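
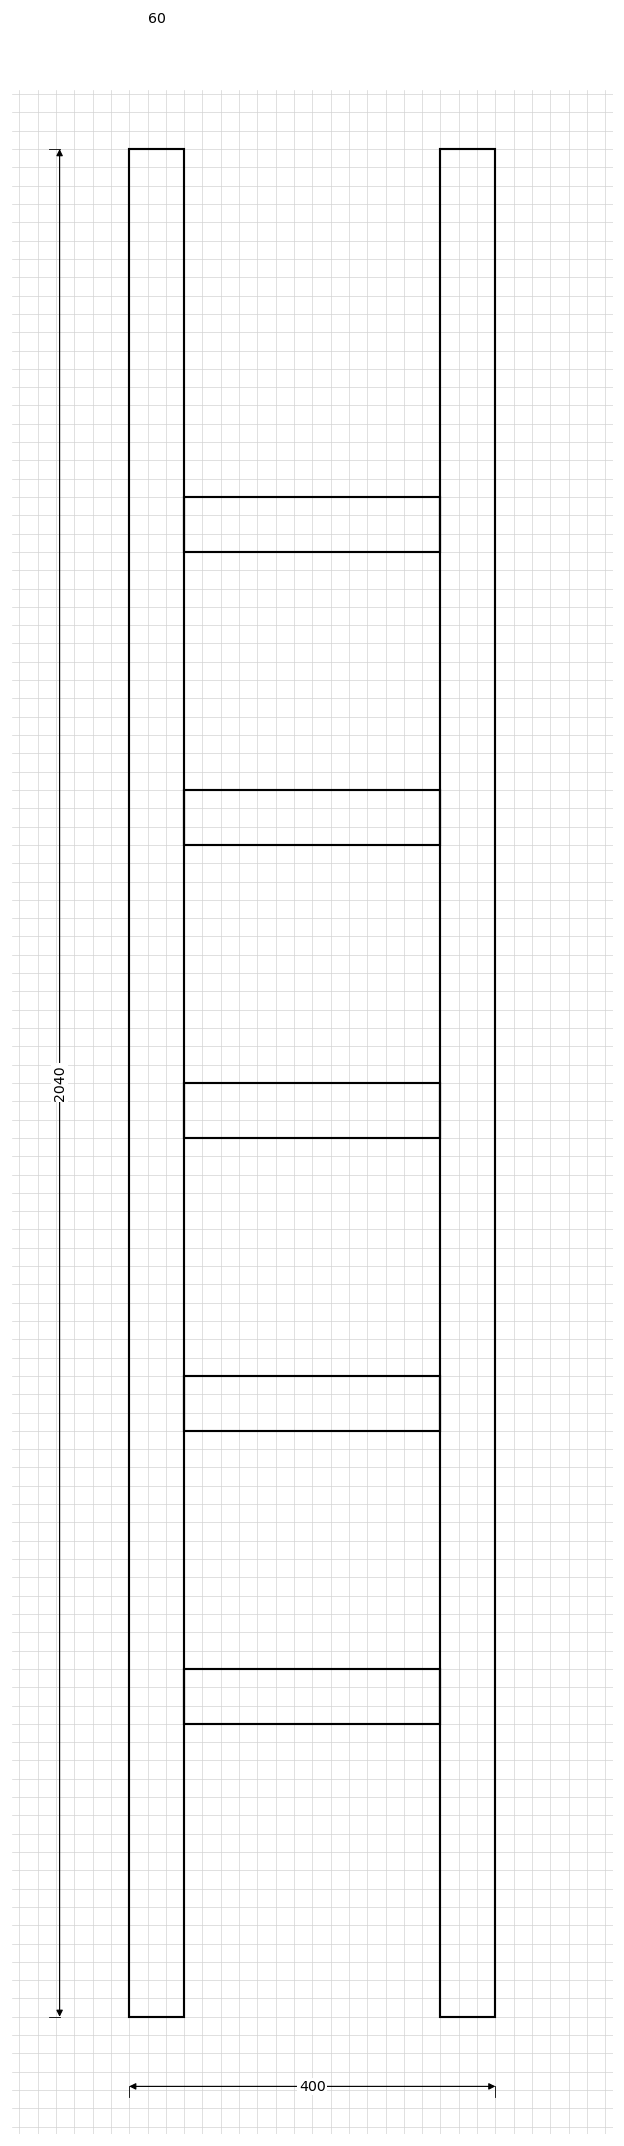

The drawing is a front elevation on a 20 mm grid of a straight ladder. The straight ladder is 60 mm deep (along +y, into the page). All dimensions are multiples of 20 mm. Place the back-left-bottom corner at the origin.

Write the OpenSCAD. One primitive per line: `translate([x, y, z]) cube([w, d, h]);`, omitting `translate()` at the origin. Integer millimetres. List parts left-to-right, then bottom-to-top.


cube([60, 60, 2040]);
translate([60, 0, 320]) cube([280, 60, 60]);
translate([60, 0, 640]) cube([280, 60, 60]);
translate([60, 0, 960]) cube([280, 60, 60]);
translate([60, 0, 1280]) cube([280, 60, 60]);
translate([60, 0, 1600]) cube([280, 60, 60]);
translate([340, 0, 0]) cube([60, 60, 2040]);


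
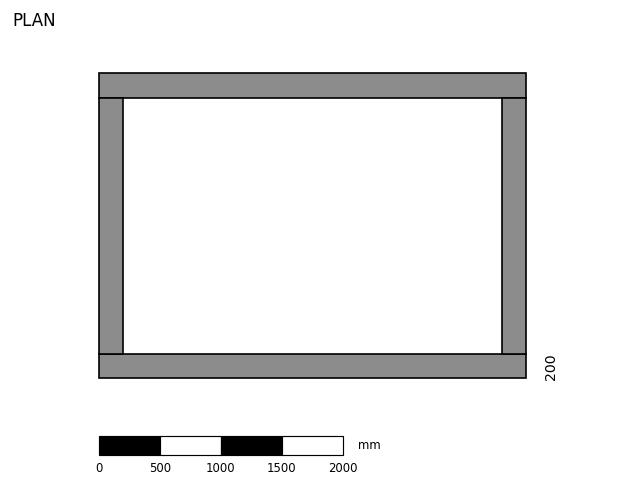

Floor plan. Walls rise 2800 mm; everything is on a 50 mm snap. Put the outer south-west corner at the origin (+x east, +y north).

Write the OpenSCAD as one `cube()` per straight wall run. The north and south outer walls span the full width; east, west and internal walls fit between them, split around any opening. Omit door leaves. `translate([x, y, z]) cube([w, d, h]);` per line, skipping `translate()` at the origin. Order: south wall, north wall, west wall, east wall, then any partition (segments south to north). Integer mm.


cube([3500, 200, 2800]);
translate([0, 2300, 0]) cube([3500, 200, 2800]);
translate([0, 200, 0]) cube([200, 2100, 2800]);
translate([3300, 200, 0]) cube([200, 2100, 2800]);


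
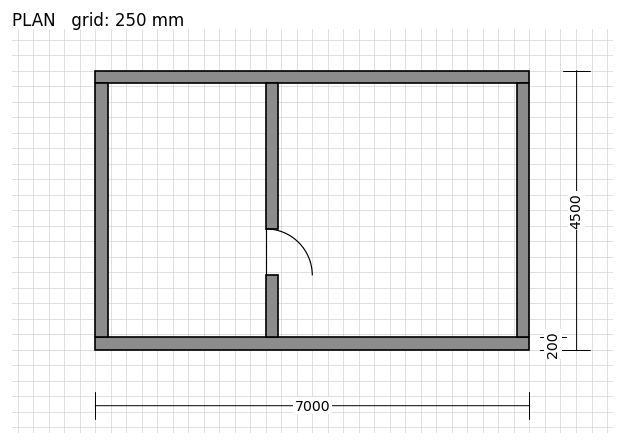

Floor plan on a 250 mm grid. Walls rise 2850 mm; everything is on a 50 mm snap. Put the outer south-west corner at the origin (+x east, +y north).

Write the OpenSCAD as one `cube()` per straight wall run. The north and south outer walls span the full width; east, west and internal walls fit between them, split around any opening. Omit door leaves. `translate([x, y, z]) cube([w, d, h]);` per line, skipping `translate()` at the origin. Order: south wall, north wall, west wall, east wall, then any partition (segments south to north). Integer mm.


cube([7000, 200, 2850]);
translate([0, 4300, 0]) cube([7000, 200, 2850]);
translate([0, 200, 0]) cube([200, 4100, 2850]);
translate([6800, 200, 0]) cube([200, 4100, 2850]);
translate([2750, 200, 0]) cube([200, 1000, 2850]);
translate([2750, 1950, 0]) cube([200, 2350, 2850]);


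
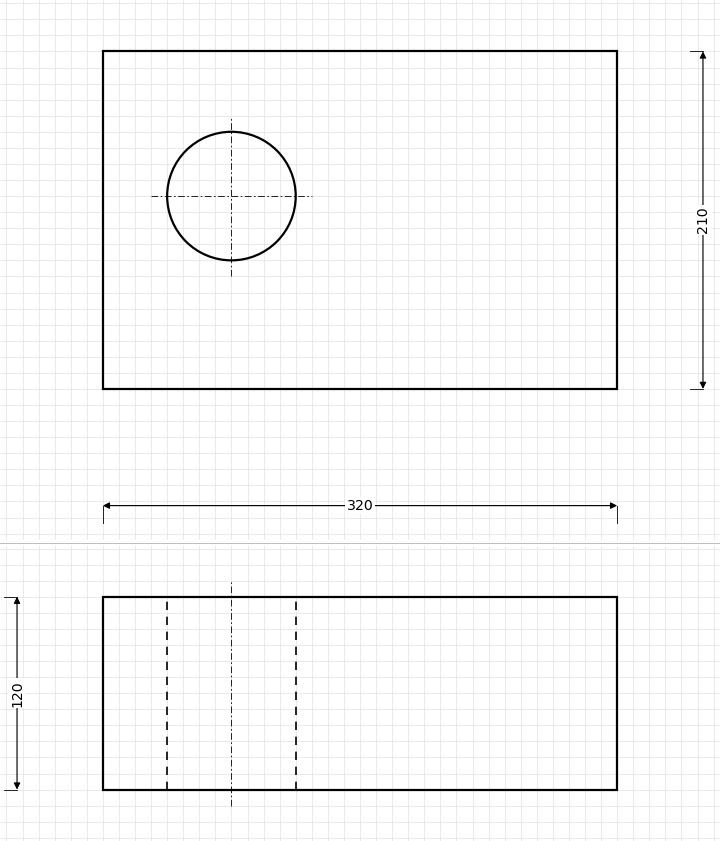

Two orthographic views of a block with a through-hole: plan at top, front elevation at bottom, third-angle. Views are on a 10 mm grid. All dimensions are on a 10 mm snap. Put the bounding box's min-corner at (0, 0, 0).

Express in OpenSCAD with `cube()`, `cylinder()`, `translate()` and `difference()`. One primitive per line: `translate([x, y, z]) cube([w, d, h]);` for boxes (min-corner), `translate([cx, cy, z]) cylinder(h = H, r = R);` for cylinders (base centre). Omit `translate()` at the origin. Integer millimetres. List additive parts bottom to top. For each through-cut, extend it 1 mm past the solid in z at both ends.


difference() {
  cube([320, 210, 120]);
  translate([80, 120, -1]) cylinder(h = 122, r = 40);
}


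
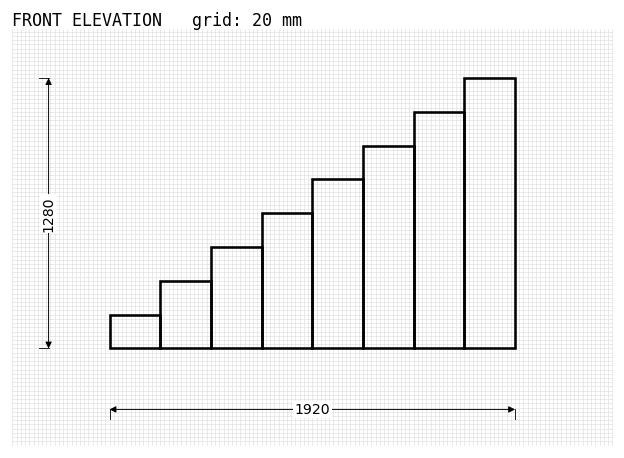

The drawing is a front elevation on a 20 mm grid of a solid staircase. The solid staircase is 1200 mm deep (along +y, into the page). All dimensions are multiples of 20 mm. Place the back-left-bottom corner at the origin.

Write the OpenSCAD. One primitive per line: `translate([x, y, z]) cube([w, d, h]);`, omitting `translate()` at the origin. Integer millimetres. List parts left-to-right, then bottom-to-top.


cube([240, 1200, 160]);
translate([240, 0, 0]) cube([240, 1200, 320]);
translate([480, 0, 0]) cube([240, 1200, 480]);
translate([720, 0, 0]) cube([240, 1200, 640]);
translate([960, 0, 0]) cube([240, 1200, 800]);
translate([1200, 0, 0]) cube([240, 1200, 960]);
translate([1440, 0, 0]) cube([240, 1200, 1120]);
translate([1680, 0, 0]) cube([240, 1200, 1280]);


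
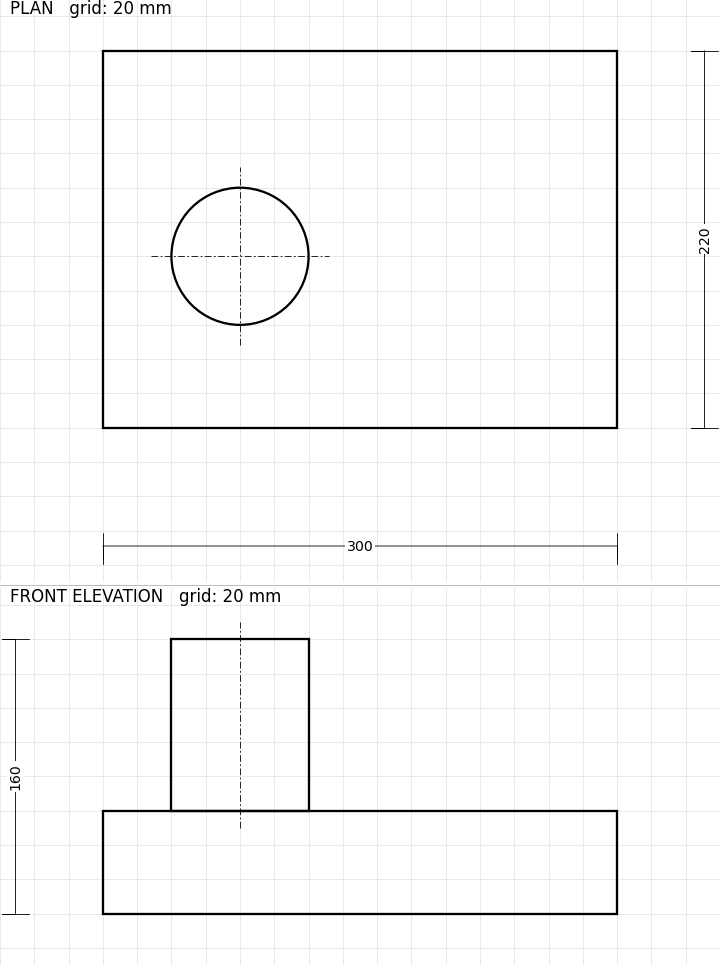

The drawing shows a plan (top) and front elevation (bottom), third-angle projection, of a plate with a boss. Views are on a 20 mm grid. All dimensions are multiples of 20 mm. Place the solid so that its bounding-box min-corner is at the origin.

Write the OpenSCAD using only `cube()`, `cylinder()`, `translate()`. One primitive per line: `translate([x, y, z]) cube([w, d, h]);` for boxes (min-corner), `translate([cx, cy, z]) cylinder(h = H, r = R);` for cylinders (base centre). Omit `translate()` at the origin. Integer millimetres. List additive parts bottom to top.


cube([300, 220, 60]);
translate([80, 100, 60]) cylinder(h = 100, r = 40);


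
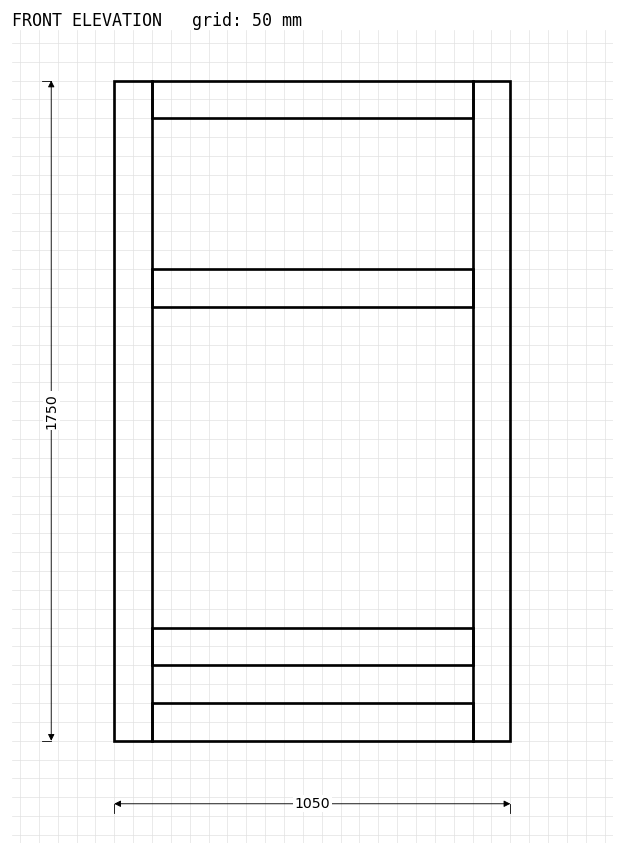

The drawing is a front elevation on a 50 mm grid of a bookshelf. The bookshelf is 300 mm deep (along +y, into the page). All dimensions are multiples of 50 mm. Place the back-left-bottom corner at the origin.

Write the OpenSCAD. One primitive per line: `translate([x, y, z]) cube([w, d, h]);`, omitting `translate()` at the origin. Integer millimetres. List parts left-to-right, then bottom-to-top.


cube([100, 300, 1750]);
translate([100, 0, 0]) cube([850, 300, 100]);
translate([100, 0, 200]) cube([850, 300, 100]);
translate([100, 0, 1150]) cube([850, 300, 100]);
translate([100, 0, 1650]) cube([850, 300, 100]);
translate([950, 0, 0]) cube([100, 300, 1750]);


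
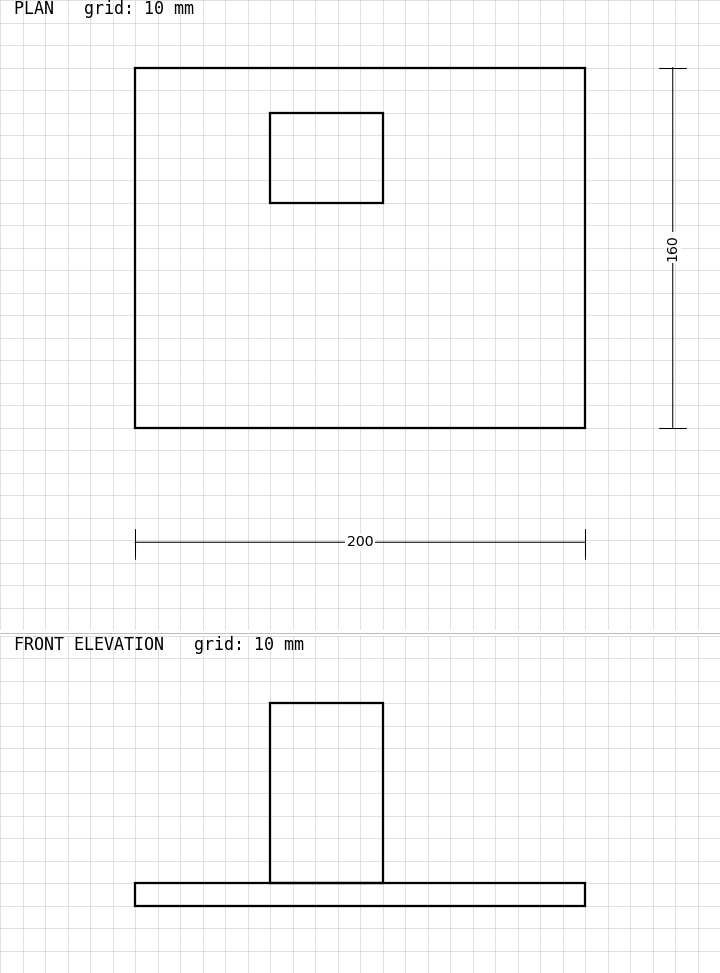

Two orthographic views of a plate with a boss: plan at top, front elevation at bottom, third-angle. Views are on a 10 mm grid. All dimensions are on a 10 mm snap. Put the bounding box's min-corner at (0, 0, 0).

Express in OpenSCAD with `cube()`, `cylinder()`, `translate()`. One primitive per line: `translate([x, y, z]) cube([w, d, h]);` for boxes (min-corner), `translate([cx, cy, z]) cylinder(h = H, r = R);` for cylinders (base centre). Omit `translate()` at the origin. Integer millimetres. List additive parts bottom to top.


cube([200, 160, 10]);
translate([60, 100, 10]) cube([50, 40, 80]);


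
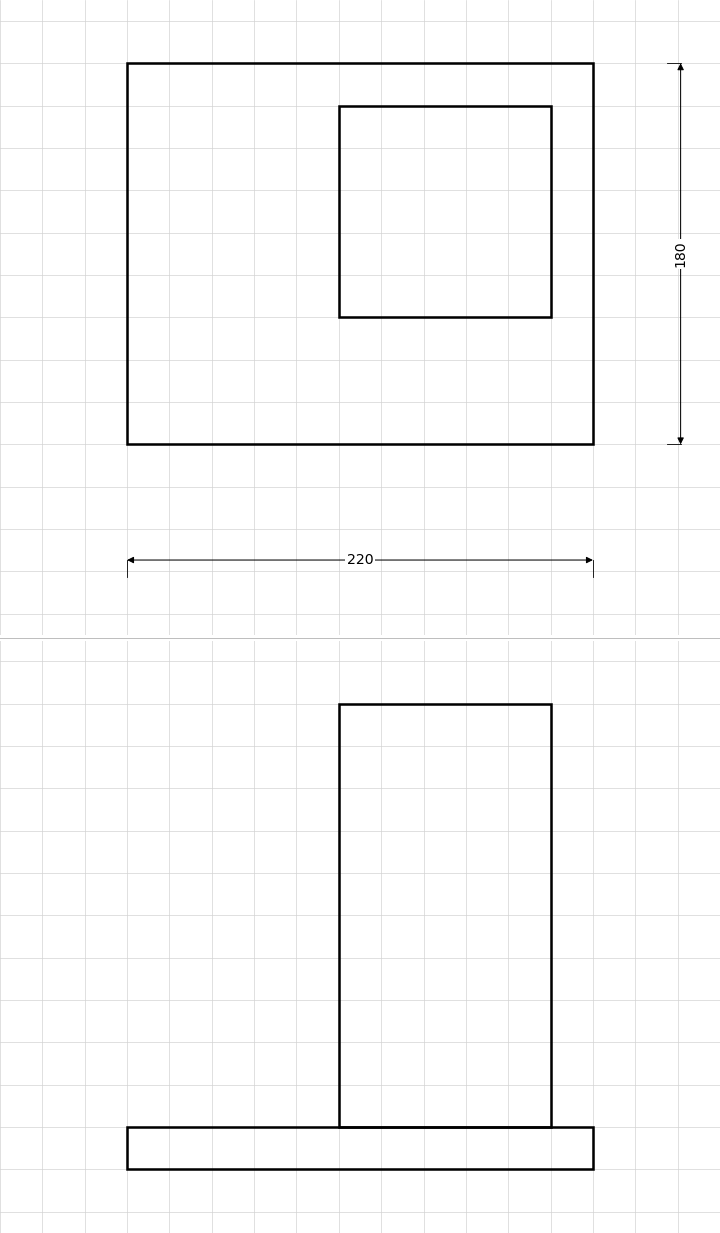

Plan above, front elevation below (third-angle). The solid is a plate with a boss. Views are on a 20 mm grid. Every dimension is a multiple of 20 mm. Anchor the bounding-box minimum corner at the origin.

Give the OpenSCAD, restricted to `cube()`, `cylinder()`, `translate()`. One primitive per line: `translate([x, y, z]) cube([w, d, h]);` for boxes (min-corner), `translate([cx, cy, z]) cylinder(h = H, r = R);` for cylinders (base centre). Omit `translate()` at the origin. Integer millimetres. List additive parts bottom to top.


cube([220, 180, 20]);
translate([100, 60, 20]) cube([100, 100, 200]);


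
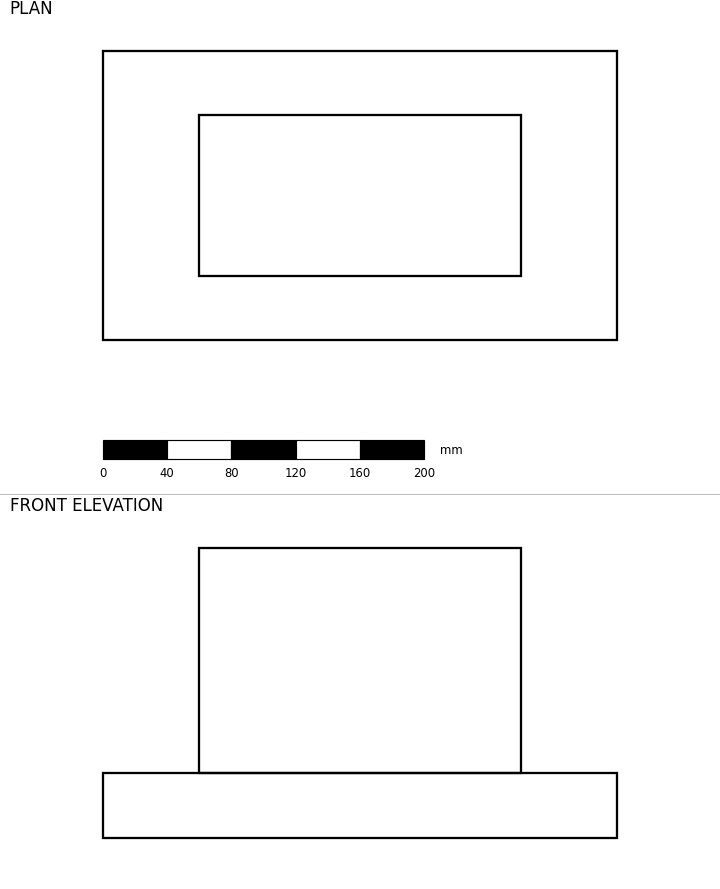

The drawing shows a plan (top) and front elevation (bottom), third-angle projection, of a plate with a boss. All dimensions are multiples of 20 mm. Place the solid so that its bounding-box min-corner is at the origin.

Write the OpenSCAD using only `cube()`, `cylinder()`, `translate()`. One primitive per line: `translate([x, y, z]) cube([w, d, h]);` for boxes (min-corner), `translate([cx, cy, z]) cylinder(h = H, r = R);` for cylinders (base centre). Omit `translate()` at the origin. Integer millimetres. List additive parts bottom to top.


cube([320, 180, 40]);
translate([60, 40, 40]) cube([200, 100, 140]);


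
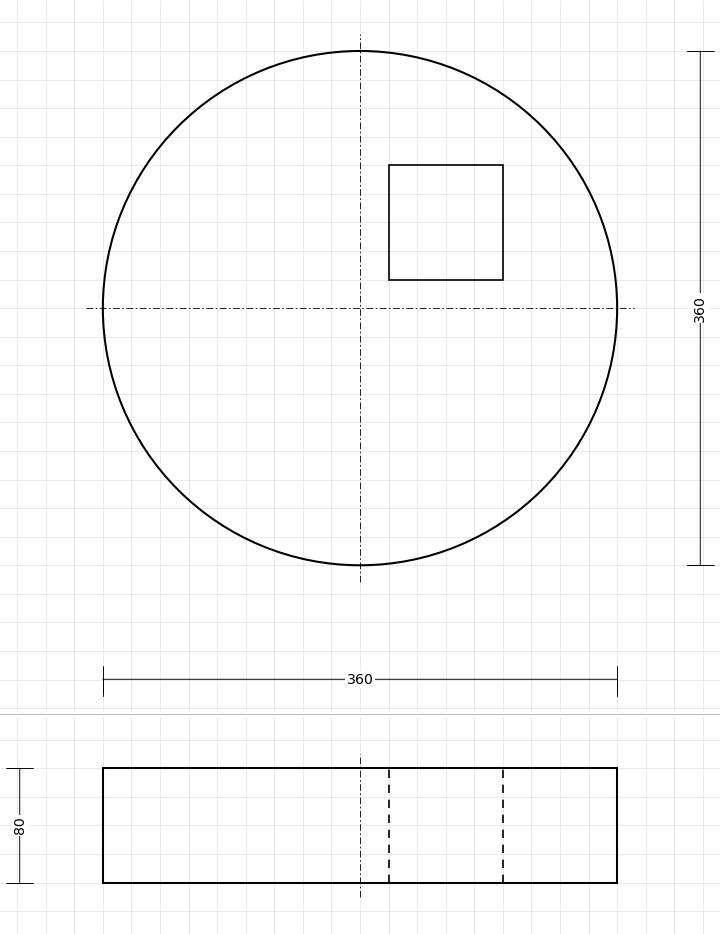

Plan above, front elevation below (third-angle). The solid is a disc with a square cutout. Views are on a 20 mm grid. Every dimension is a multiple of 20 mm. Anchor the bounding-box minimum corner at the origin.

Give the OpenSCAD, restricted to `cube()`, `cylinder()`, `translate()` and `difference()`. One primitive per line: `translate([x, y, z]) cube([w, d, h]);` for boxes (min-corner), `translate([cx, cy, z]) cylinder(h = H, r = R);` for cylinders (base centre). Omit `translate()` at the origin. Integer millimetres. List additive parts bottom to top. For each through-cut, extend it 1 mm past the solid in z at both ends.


difference() {
  translate([180, 180, 0]) cylinder(h = 80, r = 180);
  translate([200, 200, -1]) cube([80, 80, 82]);
}


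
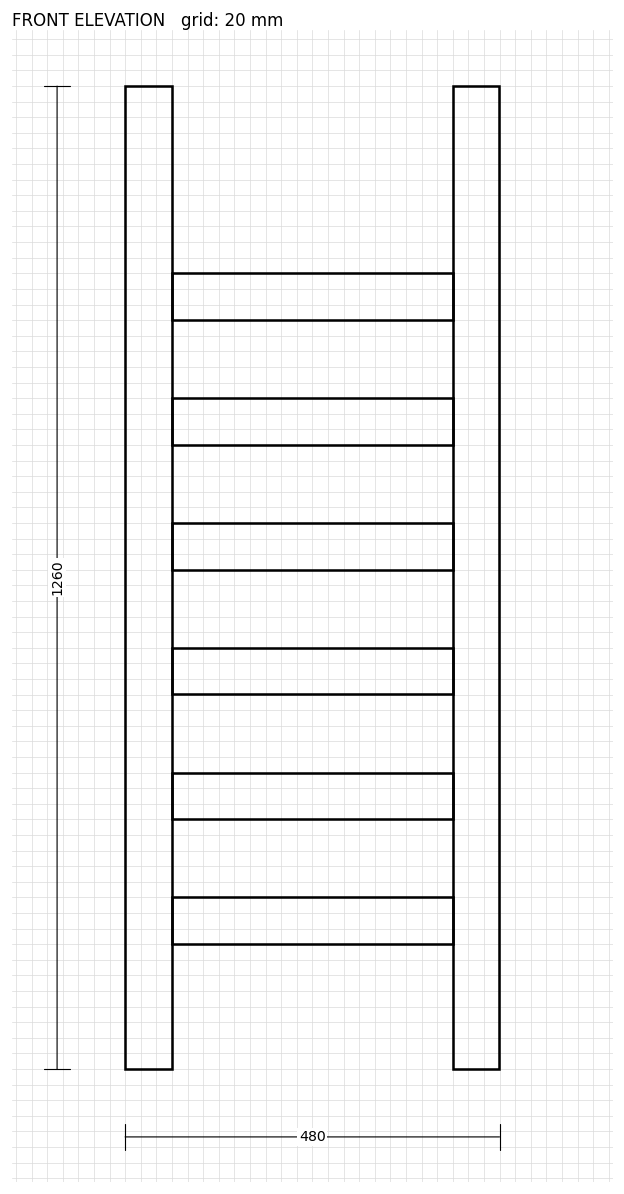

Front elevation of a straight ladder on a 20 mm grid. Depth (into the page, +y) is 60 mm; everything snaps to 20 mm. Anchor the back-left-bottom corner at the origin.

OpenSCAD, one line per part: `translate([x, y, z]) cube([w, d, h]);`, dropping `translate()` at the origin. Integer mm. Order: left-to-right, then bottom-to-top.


cube([60, 60, 1260]);
translate([60, 0, 160]) cube([360, 60, 60]);
translate([60, 0, 320]) cube([360, 60, 60]);
translate([60, 0, 480]) cube([360, 60, 60]);
translate([60, 0, 640]) cube([360, 60, 60]);
translate([60, 0, 800]) cube([360, 60, 60]);
translate([60, 0, 960]) cube([360, 60, 60]);
translate([420, 0, 0]) cube([60, 60, 1260]);


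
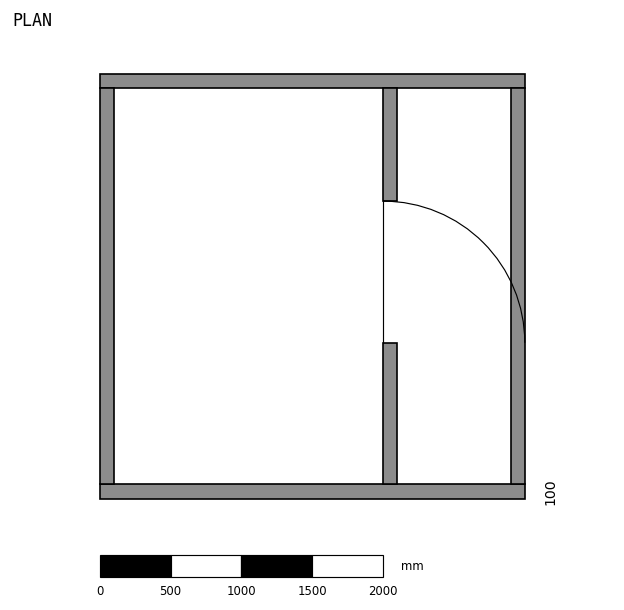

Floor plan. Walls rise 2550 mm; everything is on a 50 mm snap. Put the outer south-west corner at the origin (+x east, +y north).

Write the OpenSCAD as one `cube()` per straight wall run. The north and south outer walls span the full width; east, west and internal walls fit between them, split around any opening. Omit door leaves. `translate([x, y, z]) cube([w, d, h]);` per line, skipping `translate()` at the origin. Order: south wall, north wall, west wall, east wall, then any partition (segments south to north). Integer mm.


cube([3000, 100, 2550]);
translate([0, 2900, 0]) cube([3000, 100, 2550]);
translate([0, 100, 0]) cube([100, 2800, 2550]);
translate([2900, 100, 0]) cube([100, 2800, 2550]);
translate([2000, 100, 0]) cube([100, 1000, 2550]);
translate([2000, 2100, 0]) cube([100, 800, 2550]);


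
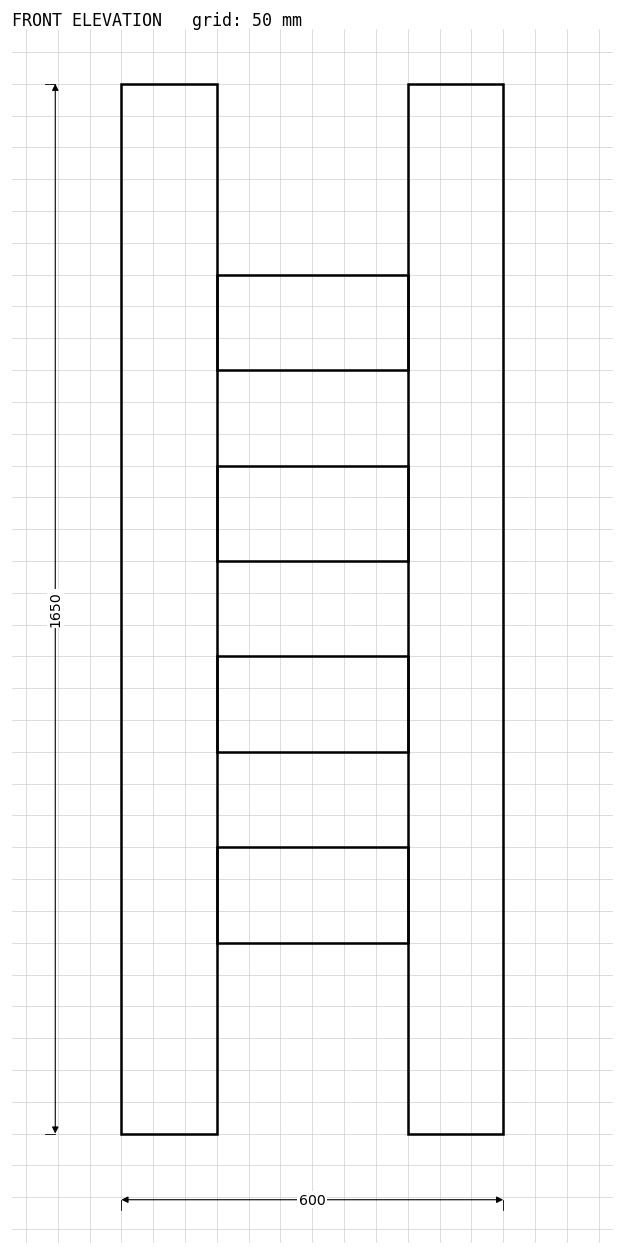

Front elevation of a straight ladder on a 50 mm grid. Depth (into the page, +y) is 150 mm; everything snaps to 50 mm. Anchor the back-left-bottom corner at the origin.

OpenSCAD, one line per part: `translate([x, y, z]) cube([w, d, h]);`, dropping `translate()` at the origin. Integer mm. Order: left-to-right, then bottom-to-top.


cube([150, 150, 1650]);
translate([150, 0, 300]) cube([300, 150, 150]);
translate([150, 0, 600]) cube([300, 150, 150]);
translate([150, 0, 900]) cube([300, 150, 150]);
translate([150, 0, 1200]) cube([300, 150, 150]);
translate([450, 0, 0]) cube([150, 150, 1650]);


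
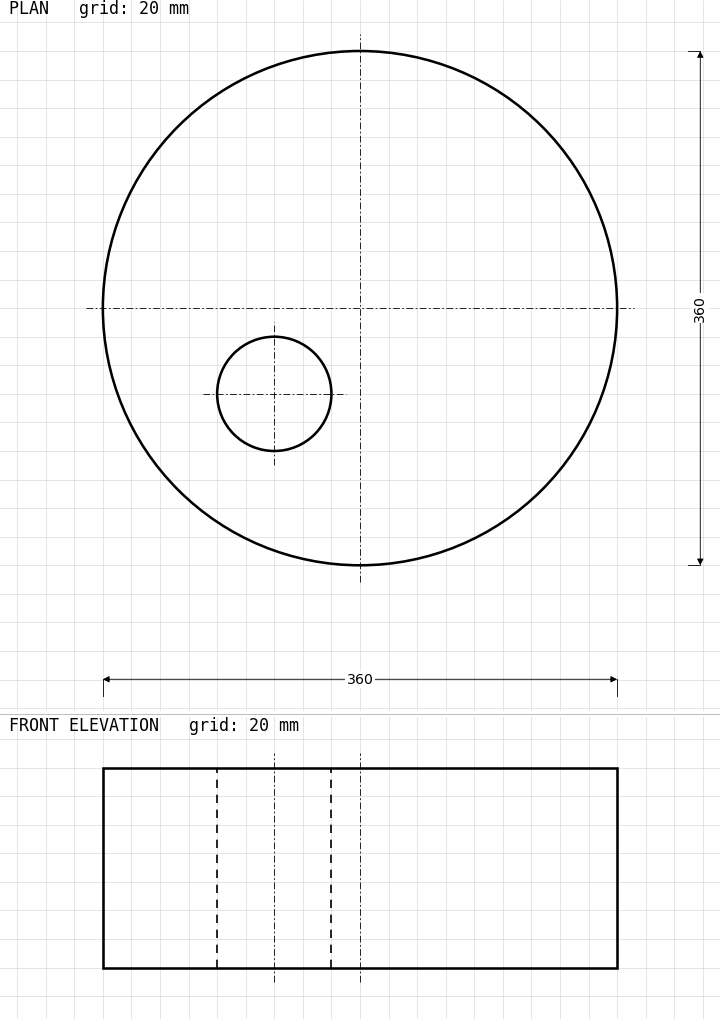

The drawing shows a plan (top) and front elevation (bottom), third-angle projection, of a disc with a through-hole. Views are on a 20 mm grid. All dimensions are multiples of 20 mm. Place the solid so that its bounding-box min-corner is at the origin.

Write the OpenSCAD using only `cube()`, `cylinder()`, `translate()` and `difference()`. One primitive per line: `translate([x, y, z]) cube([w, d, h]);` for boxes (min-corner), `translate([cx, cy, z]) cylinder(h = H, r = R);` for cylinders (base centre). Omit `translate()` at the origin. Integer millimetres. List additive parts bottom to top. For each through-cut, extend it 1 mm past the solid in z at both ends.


difference() {
  translate([180, 180, 0]) cylinder(h = 140, r = 180);
  translate([120, 120, -1]) cylinder(h = 142, r = 40);
}


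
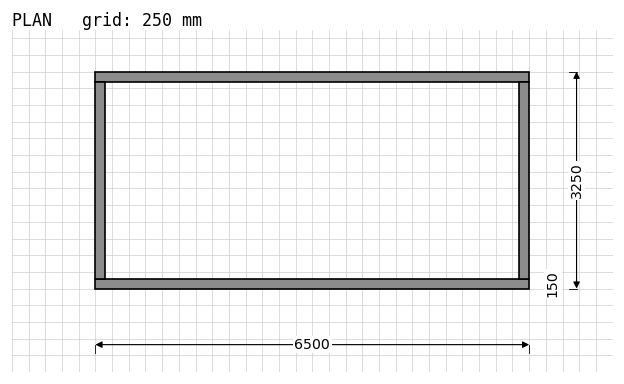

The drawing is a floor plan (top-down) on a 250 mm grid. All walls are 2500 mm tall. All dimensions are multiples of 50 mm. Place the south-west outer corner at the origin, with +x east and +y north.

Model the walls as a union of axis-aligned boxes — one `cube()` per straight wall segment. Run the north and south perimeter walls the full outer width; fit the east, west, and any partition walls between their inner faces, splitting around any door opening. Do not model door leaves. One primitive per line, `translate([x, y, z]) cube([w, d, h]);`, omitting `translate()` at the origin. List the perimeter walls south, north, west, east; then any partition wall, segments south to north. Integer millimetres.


cube([6500, 150, 2500]);
translate([0, 3100, 0]) cube([6500, 150, 2500]);
translate([0, 150, 0]) cube([150, 2950, 2500]);
translate([6350, 150, 0]) cube([150, 2950, 2500]);


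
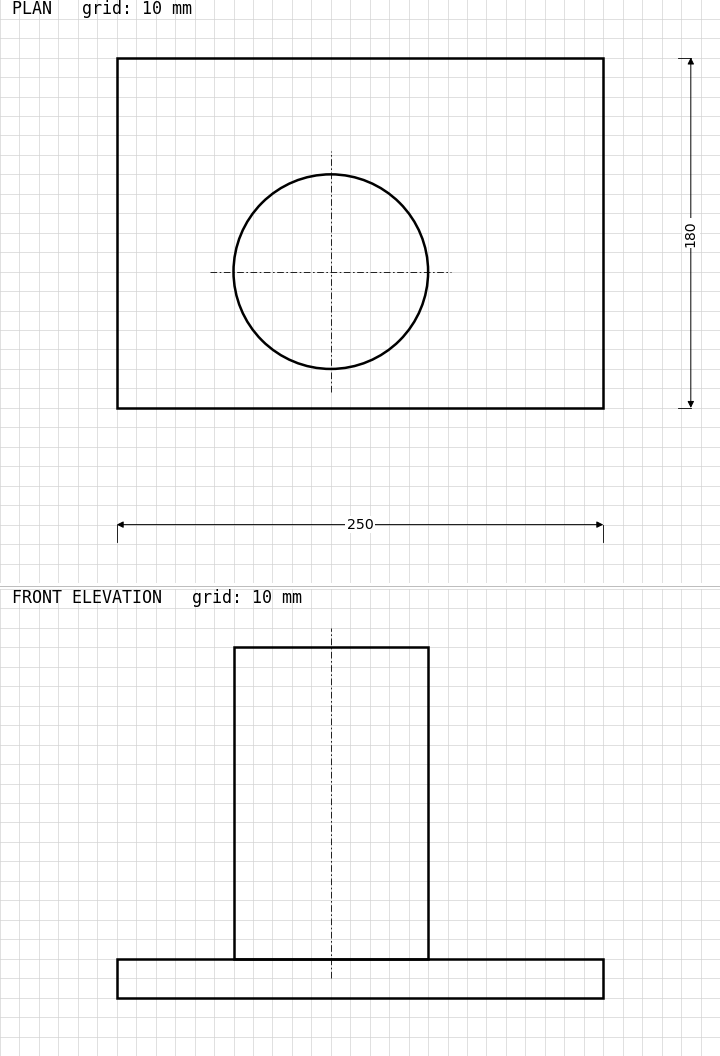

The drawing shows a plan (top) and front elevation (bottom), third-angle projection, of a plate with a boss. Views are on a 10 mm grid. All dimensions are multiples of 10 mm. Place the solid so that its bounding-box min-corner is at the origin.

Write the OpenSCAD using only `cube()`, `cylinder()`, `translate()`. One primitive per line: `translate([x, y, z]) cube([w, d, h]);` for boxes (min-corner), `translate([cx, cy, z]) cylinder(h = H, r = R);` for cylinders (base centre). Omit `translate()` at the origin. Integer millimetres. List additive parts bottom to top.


cube([250, 180, 20]);
translate([110, 70, 20]) cylinder(h = 160, r = 50);


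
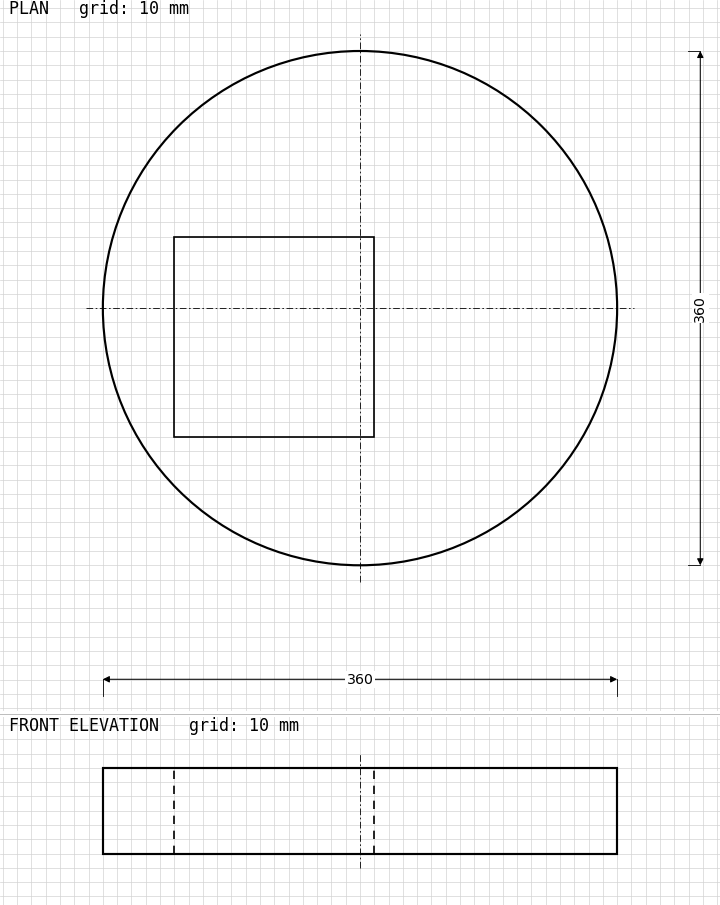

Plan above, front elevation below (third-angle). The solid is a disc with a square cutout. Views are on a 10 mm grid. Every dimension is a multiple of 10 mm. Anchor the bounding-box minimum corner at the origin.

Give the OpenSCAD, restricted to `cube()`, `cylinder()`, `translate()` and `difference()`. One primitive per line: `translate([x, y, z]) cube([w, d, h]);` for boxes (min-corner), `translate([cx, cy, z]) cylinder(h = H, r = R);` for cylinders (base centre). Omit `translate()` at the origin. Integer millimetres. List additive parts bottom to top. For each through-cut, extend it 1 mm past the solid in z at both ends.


difference() {
  translate([180, 180, 0]) cylinder(h = 60, r = 180);
  translate([50, 90, -1]) cube([140, 140, 62]);
}


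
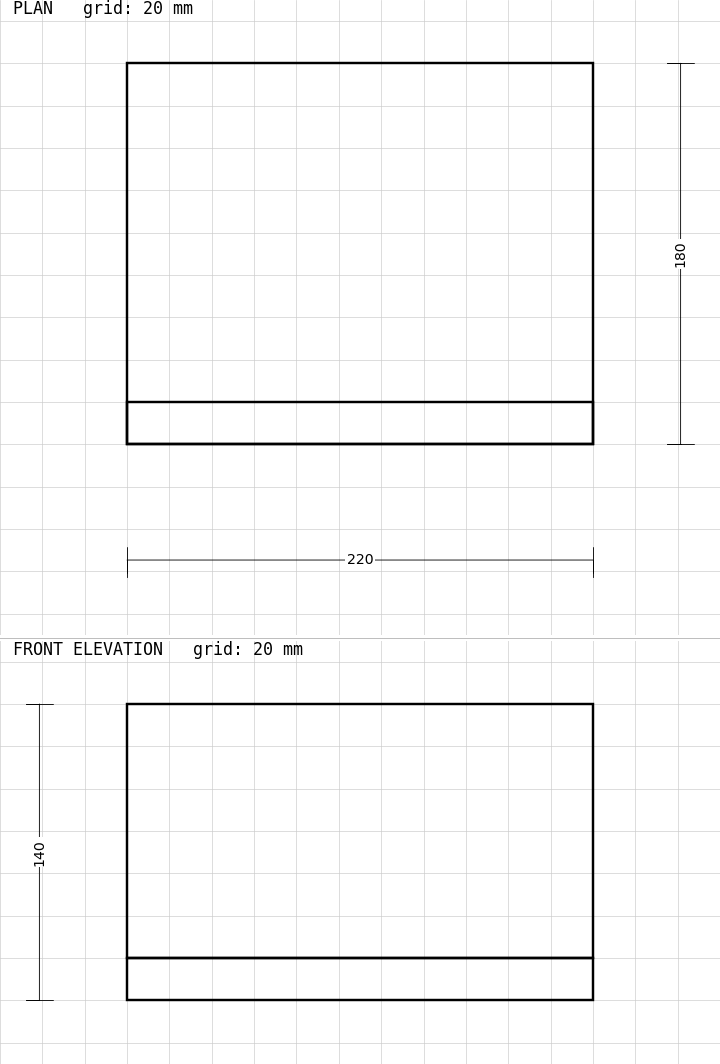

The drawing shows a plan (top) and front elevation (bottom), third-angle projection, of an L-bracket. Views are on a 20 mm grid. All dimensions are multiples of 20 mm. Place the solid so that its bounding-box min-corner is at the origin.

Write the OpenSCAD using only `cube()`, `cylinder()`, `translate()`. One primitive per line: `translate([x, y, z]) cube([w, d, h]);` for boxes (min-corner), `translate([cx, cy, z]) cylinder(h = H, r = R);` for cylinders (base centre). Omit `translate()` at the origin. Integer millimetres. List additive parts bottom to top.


cube([220, 180, 20]);
translate([0, 0, 20]) cube([220, 20, 120]);


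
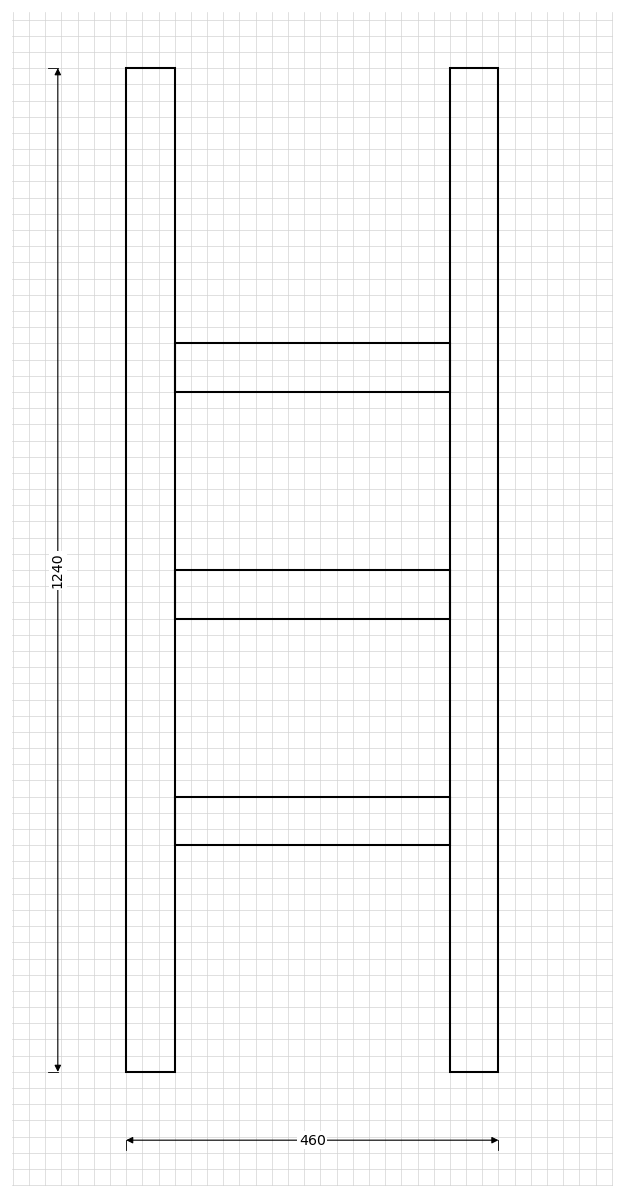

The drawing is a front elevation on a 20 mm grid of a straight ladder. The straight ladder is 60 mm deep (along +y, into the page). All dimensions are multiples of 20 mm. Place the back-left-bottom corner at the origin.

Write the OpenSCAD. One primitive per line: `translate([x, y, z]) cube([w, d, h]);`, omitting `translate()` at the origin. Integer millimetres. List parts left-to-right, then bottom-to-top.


cube([60, 60, 1240]);
translate([60, 0, 280]) cube([340, 60, 60]);
translate([60, 0, 560]) cube([340, 60, 60]);
translate([60, 0, 840]) cube([340, 60, 60]);
translate([400, 0, 0]) cube([60, 60, 1240]);


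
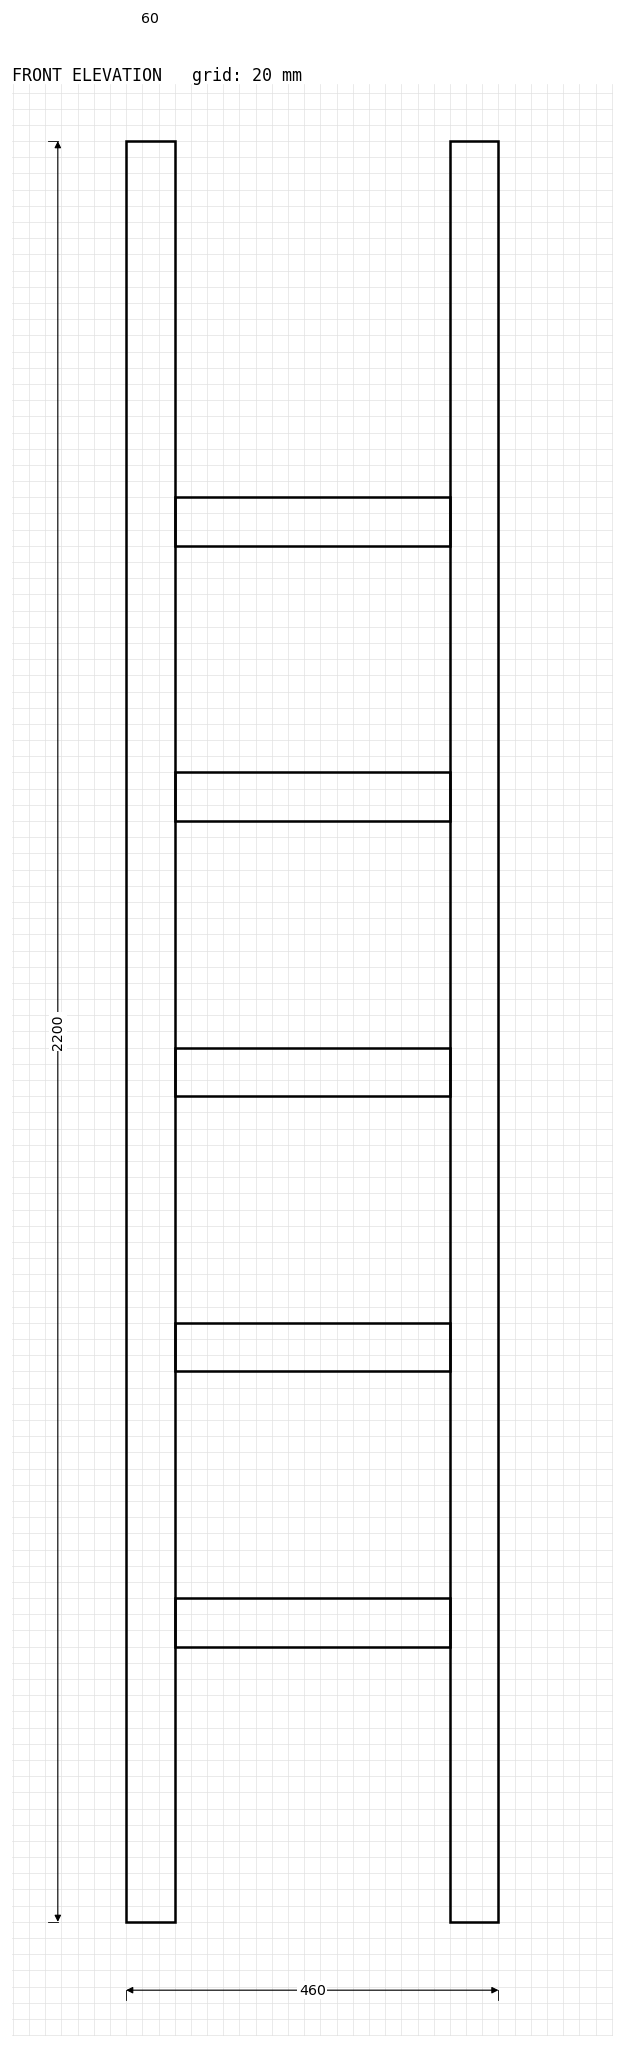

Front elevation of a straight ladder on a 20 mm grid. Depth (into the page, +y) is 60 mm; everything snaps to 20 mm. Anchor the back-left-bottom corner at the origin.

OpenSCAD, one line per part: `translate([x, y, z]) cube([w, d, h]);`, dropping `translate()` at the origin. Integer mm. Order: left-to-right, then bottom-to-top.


cube([60, 60, 2200]);
translate([60, 0, 340]) cube([340, 60, 60]);
translate([60, 0, 680]) cube([340, 60, 60]);
translate([60, 0, 1020]) cube([340, 60, 60]);
translate([60, 0, 1360]) cube([340, 60, 60]);
translate([60, 0, 1700]) cube([340, 60, 60]);
translate([400, 0, 0]) cube([60, 60, 2200]);


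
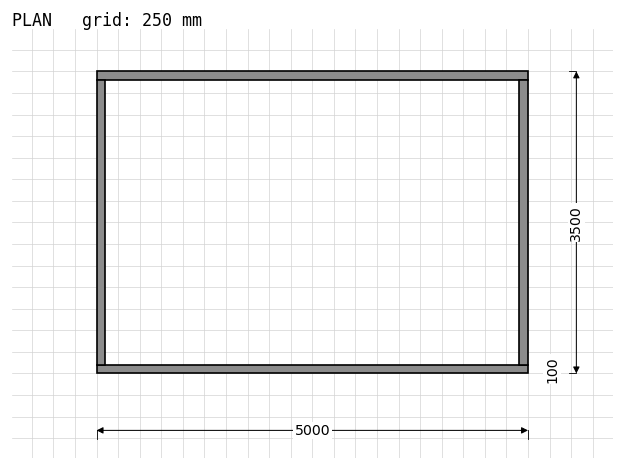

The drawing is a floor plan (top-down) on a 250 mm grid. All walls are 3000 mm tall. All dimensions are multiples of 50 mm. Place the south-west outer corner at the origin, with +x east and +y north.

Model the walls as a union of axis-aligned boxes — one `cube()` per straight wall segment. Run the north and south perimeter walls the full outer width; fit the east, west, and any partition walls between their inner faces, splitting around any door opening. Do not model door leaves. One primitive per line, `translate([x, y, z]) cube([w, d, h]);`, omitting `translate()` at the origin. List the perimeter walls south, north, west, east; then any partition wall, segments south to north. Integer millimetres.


cube([5000, 100, 3000]);
translate([0, 3400, 0]) cube([5000, 100, 3000]);
translate([0, 100, 0]) cube([100, 3300, 3000]);
translate([4900, 100, 0]) cube([100, 3300, 3000]);


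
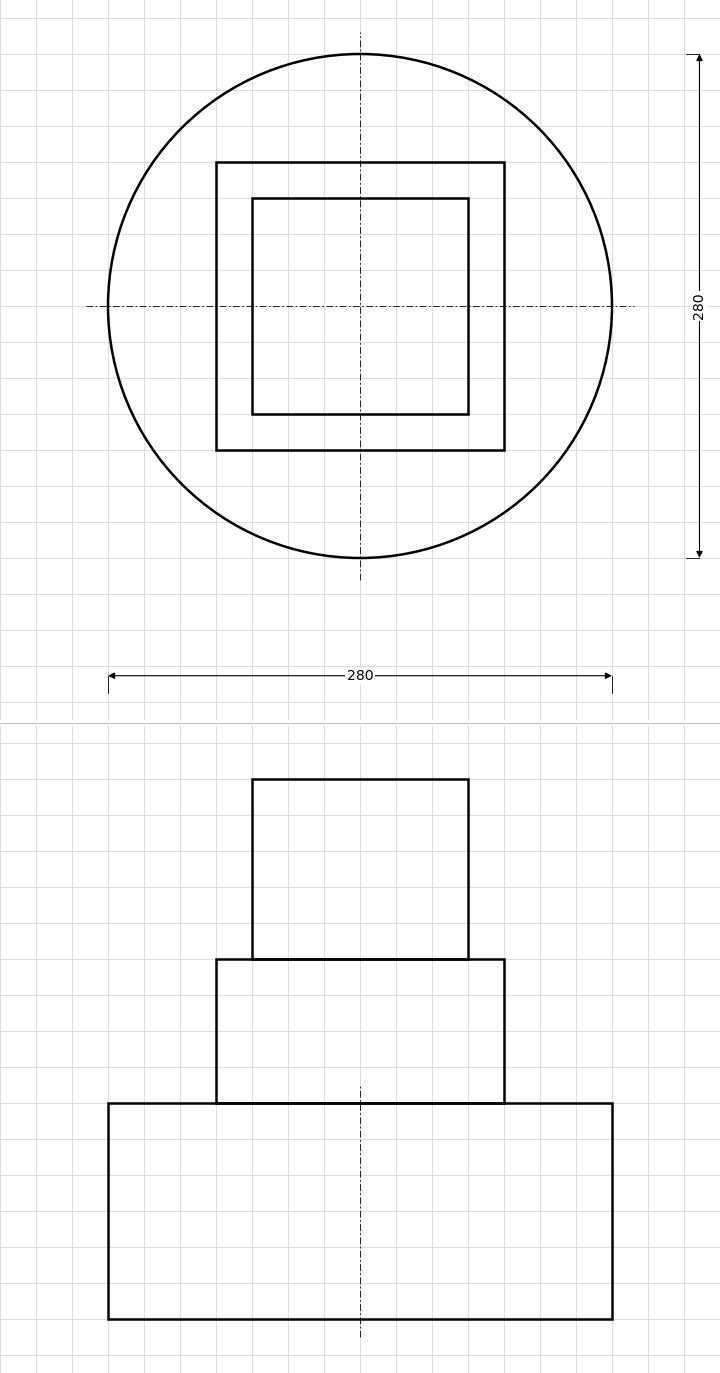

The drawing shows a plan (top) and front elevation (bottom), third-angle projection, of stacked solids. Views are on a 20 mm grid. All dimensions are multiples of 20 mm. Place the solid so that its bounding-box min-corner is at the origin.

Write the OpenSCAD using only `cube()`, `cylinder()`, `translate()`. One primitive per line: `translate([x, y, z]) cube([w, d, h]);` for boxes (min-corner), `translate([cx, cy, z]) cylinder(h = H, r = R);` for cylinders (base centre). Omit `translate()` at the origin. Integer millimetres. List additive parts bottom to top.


translate([140, 140, 0]) cylinder(h = 120, r = 140);
translate([60, 60, 120]) cube([160, 160, 80]);
translate([80, 80, 200]) cube([120, 120, 100]);


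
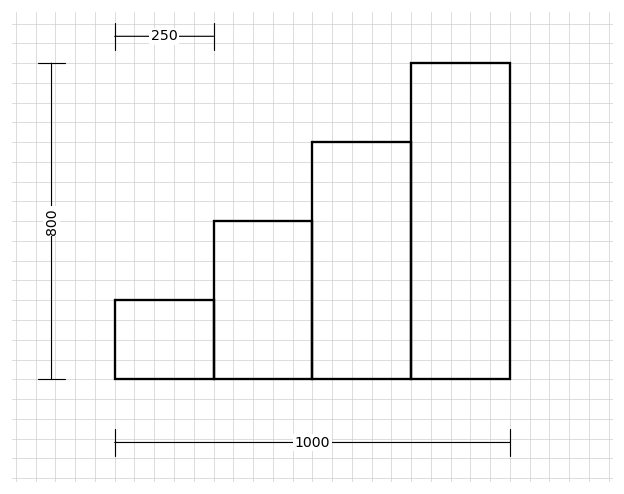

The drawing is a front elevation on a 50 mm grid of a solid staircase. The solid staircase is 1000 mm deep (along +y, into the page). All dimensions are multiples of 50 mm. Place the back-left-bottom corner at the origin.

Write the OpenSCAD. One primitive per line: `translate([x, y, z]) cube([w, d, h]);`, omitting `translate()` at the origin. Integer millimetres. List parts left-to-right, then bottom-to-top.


cube([250, 1000, 200]);
translate([250, 0, 0]) cube([250, 1000, 400]);
translate([500, 0, 0]) cube([250, 1000, 600]);
translate([750, 0, 0]) cube([250, 1000, 800]);


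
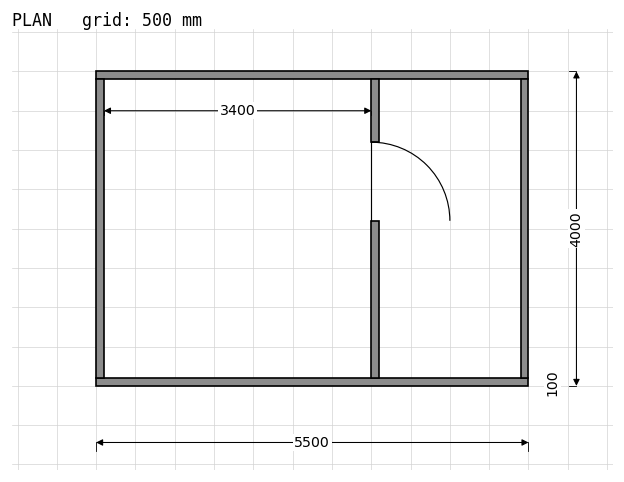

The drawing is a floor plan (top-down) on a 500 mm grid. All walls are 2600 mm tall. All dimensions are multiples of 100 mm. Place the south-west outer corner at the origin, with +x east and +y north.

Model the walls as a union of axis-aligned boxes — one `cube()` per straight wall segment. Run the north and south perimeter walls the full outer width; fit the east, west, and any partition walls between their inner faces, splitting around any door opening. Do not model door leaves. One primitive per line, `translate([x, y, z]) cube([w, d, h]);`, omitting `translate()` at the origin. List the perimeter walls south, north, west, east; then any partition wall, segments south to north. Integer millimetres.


cube([5500, 100, 2600]);
translate([0, 3900, 0]) cube([5500, 100, 2600]);
translate([0, 100, 0]) cube([100, 3800, 2600]);
translate([5400, 100, 0]) cube([100, 3800, 2600]);
translate([3500, 100, 0]) cube([100, 2000, 2600]);
translate([3500, 3100, 0]) cube([100, 800, 2600]);


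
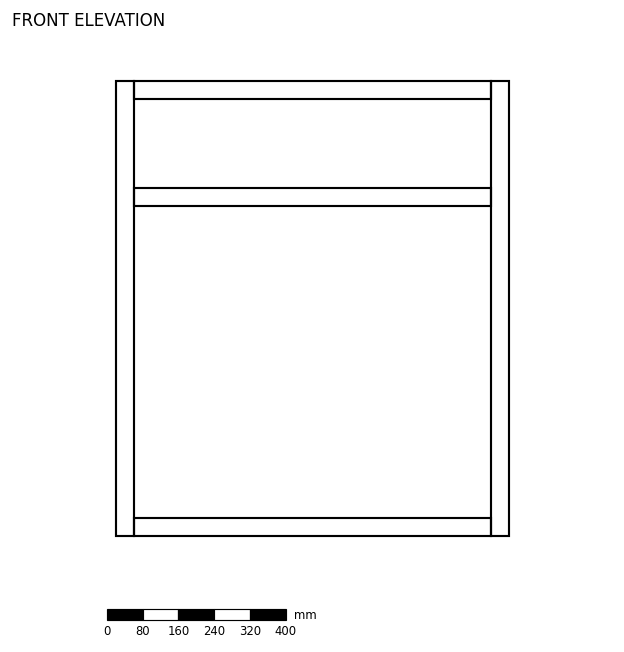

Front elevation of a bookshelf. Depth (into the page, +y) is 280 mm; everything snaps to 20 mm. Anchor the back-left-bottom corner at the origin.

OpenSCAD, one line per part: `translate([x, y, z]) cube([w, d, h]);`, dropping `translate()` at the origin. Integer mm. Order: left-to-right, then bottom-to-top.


cube([40, 280, 1020]);
translate([40, 0, 0]) cube([800, 280, 40]);
translate([40, 0, 740]) cube([800, 280, 40]);
translate([40, 0, 980]) cube([800, 280, 40]);
translate([840, 0, 0]) cube([40, 280, 1020]);


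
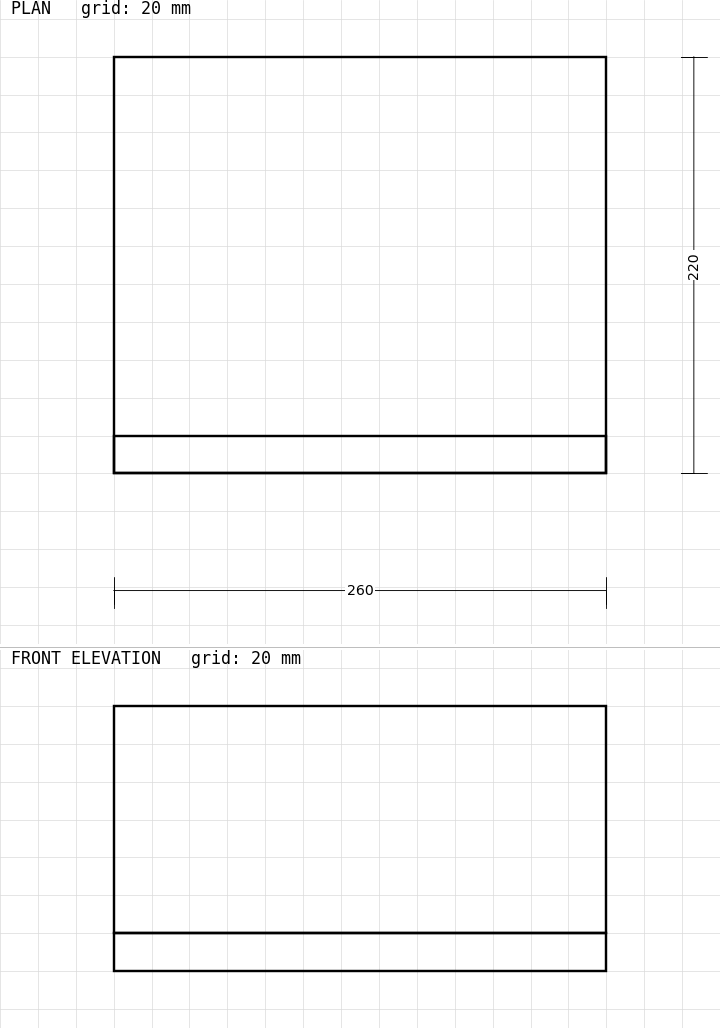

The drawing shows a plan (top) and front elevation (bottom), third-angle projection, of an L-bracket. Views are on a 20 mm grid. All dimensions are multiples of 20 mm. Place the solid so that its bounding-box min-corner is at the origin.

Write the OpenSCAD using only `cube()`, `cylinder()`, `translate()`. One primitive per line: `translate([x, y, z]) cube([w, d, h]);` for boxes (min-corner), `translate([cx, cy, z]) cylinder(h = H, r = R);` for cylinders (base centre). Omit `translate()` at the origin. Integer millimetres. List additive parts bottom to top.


cube([260, 220, 20]);
translate([0, 0, 20]) cube([260, 20, 120]);


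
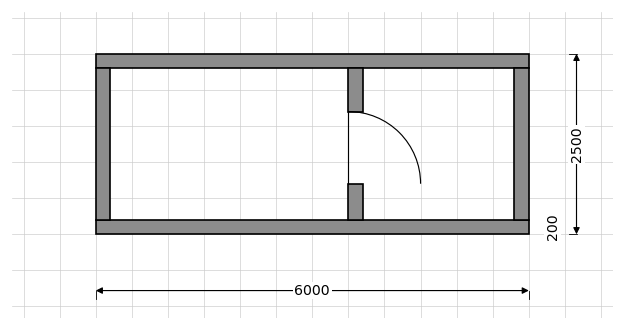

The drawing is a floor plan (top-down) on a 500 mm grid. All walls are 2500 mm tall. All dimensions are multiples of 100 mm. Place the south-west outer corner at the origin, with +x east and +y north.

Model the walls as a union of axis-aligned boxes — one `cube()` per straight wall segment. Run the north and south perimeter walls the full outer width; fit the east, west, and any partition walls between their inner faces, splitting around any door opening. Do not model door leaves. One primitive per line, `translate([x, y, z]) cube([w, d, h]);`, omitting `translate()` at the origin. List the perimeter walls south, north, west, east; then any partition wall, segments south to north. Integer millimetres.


cube([6000, 200, 2500]);
translate([0, 2300, 0]) cube([6000, 200, 2500]);
translate([0, 200, 0]) cube([200, 2100, 2500]);
translate([5800, 200, 0]) cube([200, 2100, 2500]);
translate([3500, 200, 0]) cube([200, 500, 2500]);
translate([3500, 1700, 0]) cube([200, 600, 2500]);


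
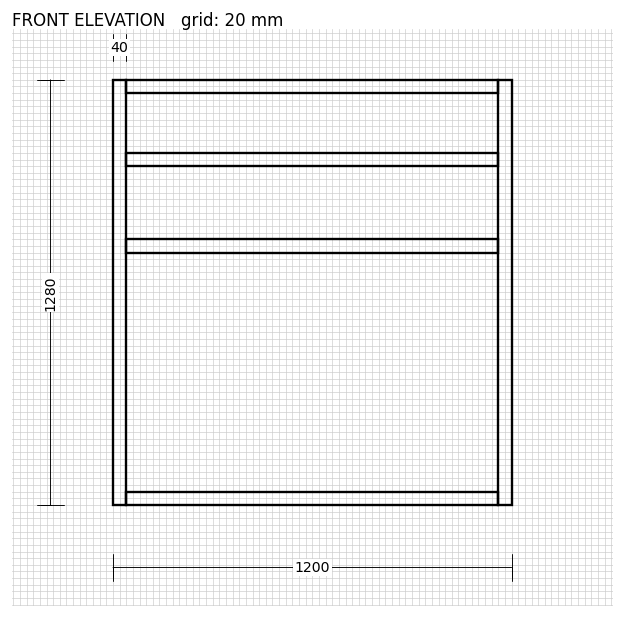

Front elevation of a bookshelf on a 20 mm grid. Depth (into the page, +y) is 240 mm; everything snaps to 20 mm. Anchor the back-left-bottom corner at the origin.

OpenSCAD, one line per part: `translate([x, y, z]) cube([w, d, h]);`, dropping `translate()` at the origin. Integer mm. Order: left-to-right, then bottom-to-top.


cube([40, 240, 1280]);
translate([40, 0, 0]) cube([1120, 240, 40]);
translate([40, 0, 760]) cube([1120, 240, 40]);
translate([40, 0, 1020]) cube([1120, 240, 40]);
translate([40, 0, 1240]) cube([1120, 240, 40]);
translate([1160, 0, 0]) cube([40, 240, 1280]);


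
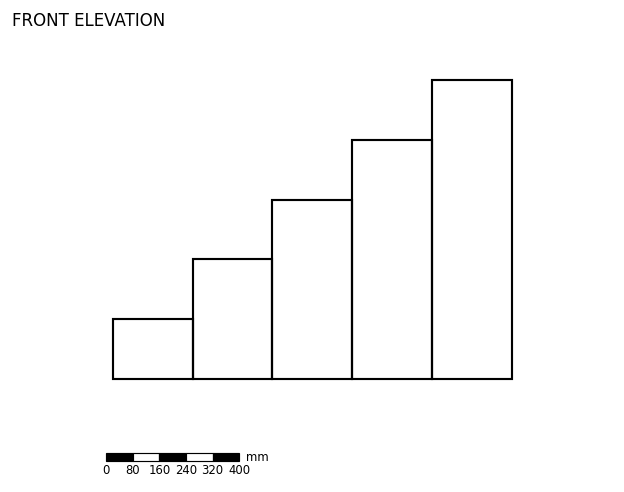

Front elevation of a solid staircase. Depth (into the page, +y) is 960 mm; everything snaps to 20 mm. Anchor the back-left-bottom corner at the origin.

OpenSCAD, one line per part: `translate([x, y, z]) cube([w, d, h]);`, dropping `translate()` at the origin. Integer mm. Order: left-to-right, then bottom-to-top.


cube([240, 960, 180]);
translate([240, 0, 0]) cube([240, 960, 360]);
translate([480, 0, 0]) cube([240, 960, 540]);
translate([720, 0, 0]) cube([240, 960, 720]);
translate([960, 0, 0]) cube([240, 960, 900]);


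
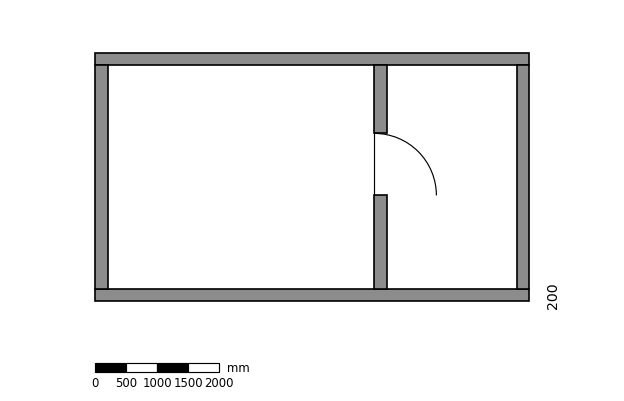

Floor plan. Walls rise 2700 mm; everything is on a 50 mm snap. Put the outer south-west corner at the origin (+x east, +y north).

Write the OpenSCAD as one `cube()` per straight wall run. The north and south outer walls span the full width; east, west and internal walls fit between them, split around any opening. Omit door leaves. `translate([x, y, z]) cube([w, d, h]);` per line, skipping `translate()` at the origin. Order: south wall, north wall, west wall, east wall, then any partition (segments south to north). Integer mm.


cube([7000, 200, 2700]);
translate([0, 3800, 0]) cube([7000, 200, 2700]);
translate([0, 200, 0]) cube([200, 3600, 2700]);
translate([6800, 200, 0]) cube([200, 3600, 2700]);
translate([4500, 200, 0]) cube([200, 1500, 2700]);
translate([4500, 2700, 0]) cube([200, 1100, 2700]);


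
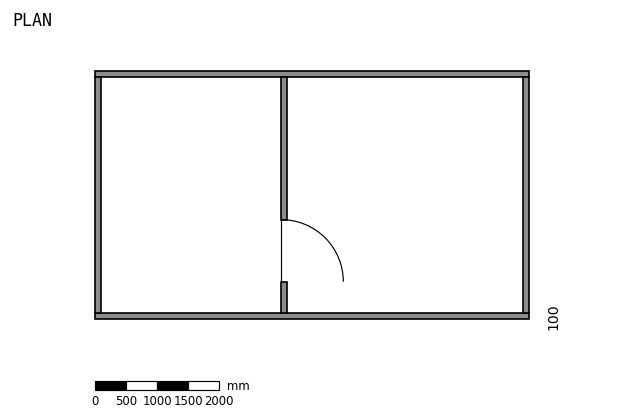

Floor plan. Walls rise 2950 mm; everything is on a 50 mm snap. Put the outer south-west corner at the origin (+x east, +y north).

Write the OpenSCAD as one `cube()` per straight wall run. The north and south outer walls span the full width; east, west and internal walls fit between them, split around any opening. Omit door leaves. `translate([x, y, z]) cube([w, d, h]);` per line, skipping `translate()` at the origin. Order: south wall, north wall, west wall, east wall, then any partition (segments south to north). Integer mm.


cube([7000, 100, 2950]);
translate([0, 3900, 0]) cube([7000, 100, 2950]);
translate([0, 100, 0]) cube([100, 3800, 2950]);
translate([6900, 100, 0]) cube([100, 3800, 2950]);
translate([3000, 100, 0]) cube([100, 500, 2950]);
translate([3000, 1600, 0]) cube([100, 2300, 2950]);


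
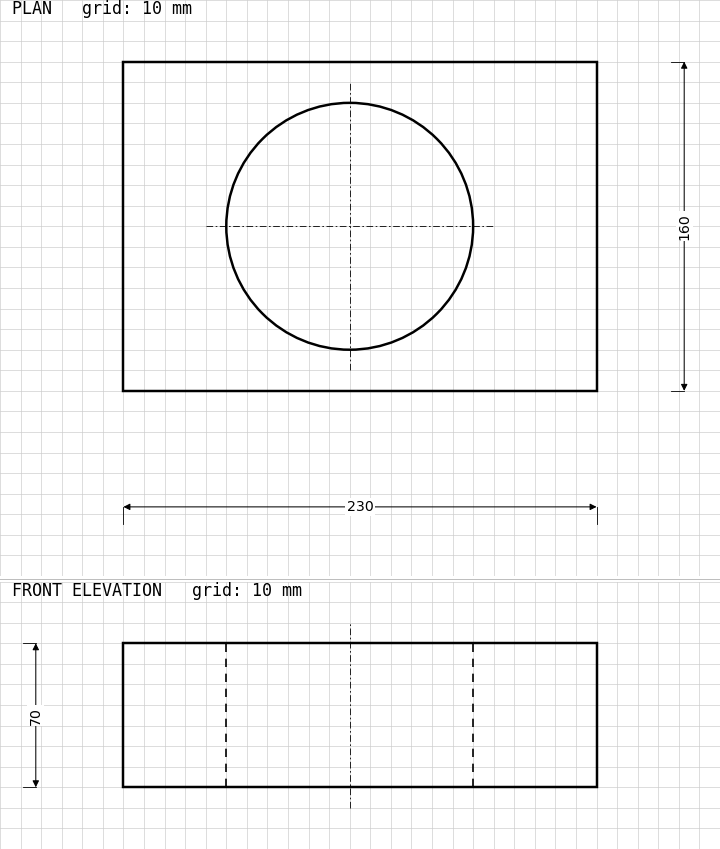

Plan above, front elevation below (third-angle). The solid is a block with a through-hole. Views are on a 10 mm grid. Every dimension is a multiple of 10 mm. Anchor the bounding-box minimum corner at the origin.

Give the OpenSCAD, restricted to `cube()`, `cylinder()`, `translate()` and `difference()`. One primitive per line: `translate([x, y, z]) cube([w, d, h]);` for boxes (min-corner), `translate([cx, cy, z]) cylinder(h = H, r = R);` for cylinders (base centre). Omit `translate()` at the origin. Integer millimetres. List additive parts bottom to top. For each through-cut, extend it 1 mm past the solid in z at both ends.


difference() {
  cube([230, 160, 70]);
  translate([110, 80, -1]) cylinder(h = 72, r = 60);
}


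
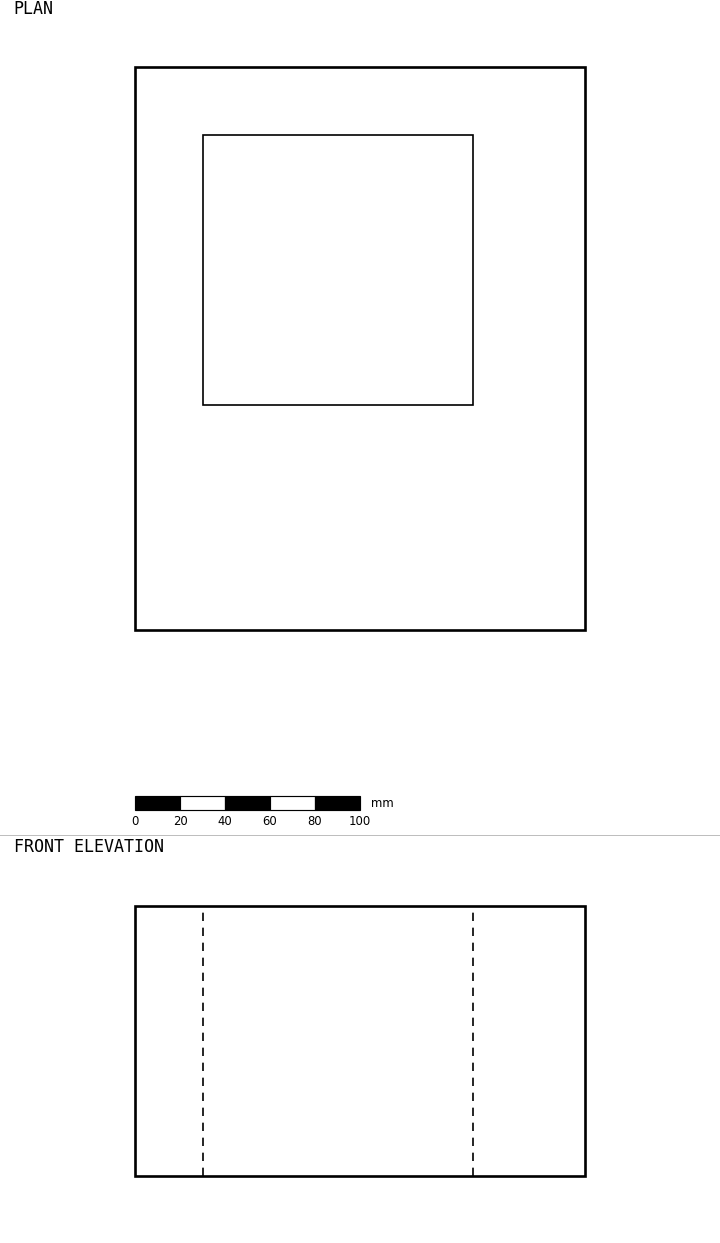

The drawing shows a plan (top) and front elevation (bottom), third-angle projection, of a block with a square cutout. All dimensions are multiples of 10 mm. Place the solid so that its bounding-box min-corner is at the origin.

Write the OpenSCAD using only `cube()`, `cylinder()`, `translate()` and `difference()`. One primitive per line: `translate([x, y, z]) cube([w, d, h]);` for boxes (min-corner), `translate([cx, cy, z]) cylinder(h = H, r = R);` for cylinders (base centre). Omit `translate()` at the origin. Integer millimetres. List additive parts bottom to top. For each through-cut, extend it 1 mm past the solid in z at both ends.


difference() {
  cube([200, 250, 120]);
  translate([30, 100, -1]) cube([120, 120, 122]);
}


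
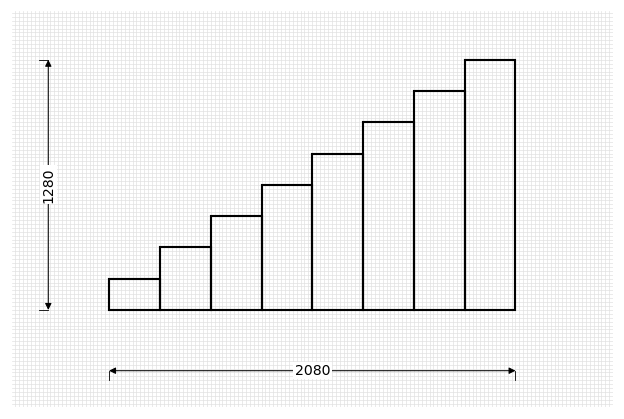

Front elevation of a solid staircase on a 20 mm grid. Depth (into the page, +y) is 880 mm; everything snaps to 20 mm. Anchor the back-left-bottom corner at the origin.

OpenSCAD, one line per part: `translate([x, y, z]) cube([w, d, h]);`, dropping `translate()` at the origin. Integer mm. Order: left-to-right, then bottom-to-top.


cube([260, 880, 160]);
translate([260, 0, 0]) cube([260, 880, 320]);
translate([520, 0, 0]) cube([260, 880, 480]);
translate([780, 0, 0]) cube([260, 880, 640]);
translate([1040, 0, 0]) cube([260, 880, 800]);
translate([1300, 0, 0]) cube([260, 880, 960]);
translate([1560, 0, 0]) cube([260, 880, 1120]);
translate([1820, 0, 0]) cube([260, 880, 1280]);


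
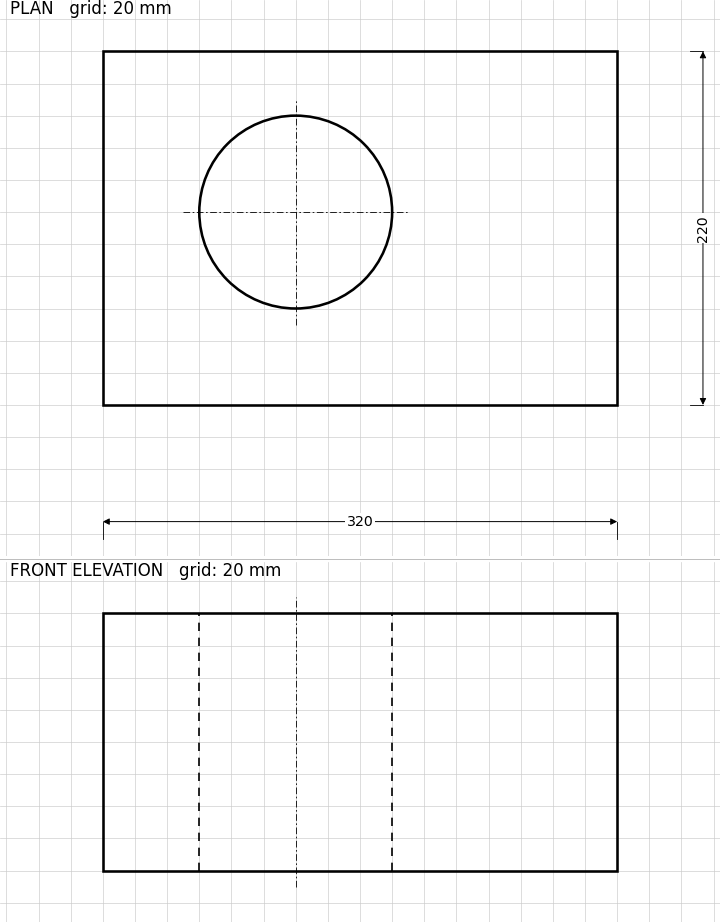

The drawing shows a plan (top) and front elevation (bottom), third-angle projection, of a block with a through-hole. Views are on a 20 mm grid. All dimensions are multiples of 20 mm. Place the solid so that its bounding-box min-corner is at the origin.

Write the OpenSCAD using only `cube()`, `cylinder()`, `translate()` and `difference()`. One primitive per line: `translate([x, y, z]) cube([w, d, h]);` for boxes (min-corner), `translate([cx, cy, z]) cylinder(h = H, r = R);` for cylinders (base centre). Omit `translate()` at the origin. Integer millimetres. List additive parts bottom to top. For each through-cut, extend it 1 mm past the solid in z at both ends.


difference() {
  cube([320, 220, 160]);
  translate([120, 120, -1]) cylinder(h = 162, r = 60);
}


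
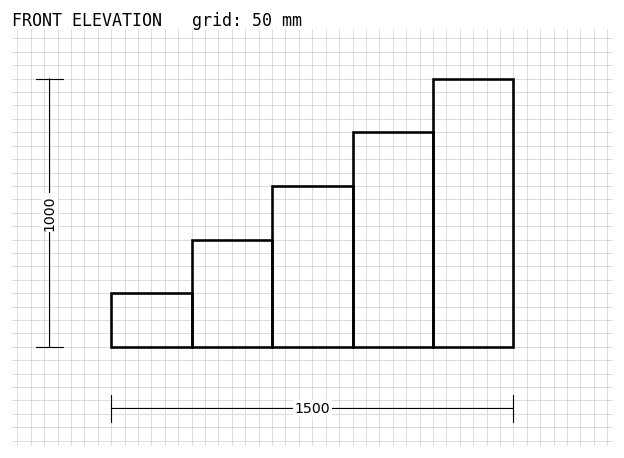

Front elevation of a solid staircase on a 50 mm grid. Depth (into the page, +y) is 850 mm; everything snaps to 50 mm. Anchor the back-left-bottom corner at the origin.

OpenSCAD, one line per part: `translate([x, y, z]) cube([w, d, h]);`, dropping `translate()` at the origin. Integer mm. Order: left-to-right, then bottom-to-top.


cube([300, 850, 200]);
translate([300, 0, 0]) cube([300, 850, 400]);
translate([600, 0, 0]) cube([300, 850, 600]);
translate([900, 0, 0]) cube([300, 850, 800]);
translate([1200, 0, 0]) cube([300, 850, 1000]);


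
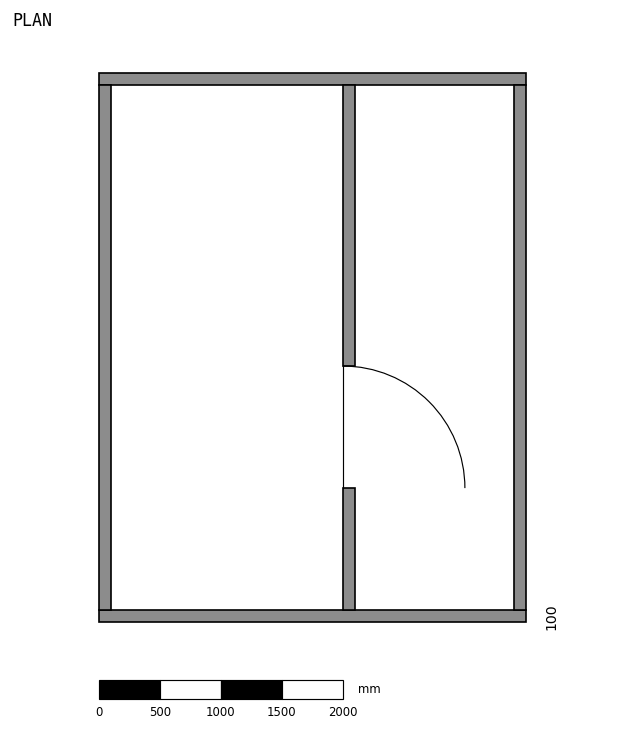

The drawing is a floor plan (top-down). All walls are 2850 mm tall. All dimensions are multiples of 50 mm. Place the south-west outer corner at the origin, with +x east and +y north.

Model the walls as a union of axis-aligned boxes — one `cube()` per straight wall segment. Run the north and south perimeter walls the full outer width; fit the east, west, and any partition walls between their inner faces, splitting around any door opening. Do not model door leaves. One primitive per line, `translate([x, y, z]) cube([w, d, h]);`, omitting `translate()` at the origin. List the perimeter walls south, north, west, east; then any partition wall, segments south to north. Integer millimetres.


cube([3500, 100, 2850]);
translate([0, 4400, 0]) cube([3500, 100, 2850]);
translate([0, 100, 0]) cube([100, 4300, 2850]);
translate([3400, 100, 0]) cube([100, 4300, 2850]);
translate([2000, 100, 0]) cube([100, 1000, 2850]);
translate([2000, 2100, 0]) cube([100, 2300, 2850]);
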